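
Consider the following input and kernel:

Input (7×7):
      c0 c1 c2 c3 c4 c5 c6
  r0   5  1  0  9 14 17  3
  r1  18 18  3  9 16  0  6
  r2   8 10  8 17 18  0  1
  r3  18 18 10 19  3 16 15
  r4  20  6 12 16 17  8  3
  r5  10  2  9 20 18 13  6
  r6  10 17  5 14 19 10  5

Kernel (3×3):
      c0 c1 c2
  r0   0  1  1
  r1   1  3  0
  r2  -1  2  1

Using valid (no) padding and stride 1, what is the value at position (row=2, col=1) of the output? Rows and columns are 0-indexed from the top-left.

107

The receptive field on the input at this output position is [10 8 17 / 18 10 19 / 6 12 16]. Elementwise product with the kernel and sum: 8·1 + 17·1 + 18·1 + 10·3 + 6·-1 + 12·2 + 16·1.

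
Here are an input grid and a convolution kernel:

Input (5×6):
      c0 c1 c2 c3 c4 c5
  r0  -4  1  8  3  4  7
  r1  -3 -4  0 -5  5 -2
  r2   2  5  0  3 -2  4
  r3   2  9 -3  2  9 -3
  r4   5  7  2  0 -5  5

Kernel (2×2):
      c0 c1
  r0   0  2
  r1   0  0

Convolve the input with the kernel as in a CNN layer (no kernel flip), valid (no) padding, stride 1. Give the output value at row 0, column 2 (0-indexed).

6

The receptive field on the input at this output position is [8 3 / 0 -5]. Elementwise product with the kernel and sum: 3·2.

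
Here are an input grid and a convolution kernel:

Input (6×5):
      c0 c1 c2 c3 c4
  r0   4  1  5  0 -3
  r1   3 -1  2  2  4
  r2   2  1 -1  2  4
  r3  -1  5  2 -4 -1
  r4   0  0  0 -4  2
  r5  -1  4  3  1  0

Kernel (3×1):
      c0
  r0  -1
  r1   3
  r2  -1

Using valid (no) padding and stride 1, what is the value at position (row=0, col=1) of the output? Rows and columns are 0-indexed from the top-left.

-5

The receptive field on the input at this output position is [1 / -1 / 1]. Elementwise product with the kernel and sum: 1·-1 + -1·3 + 1·-1.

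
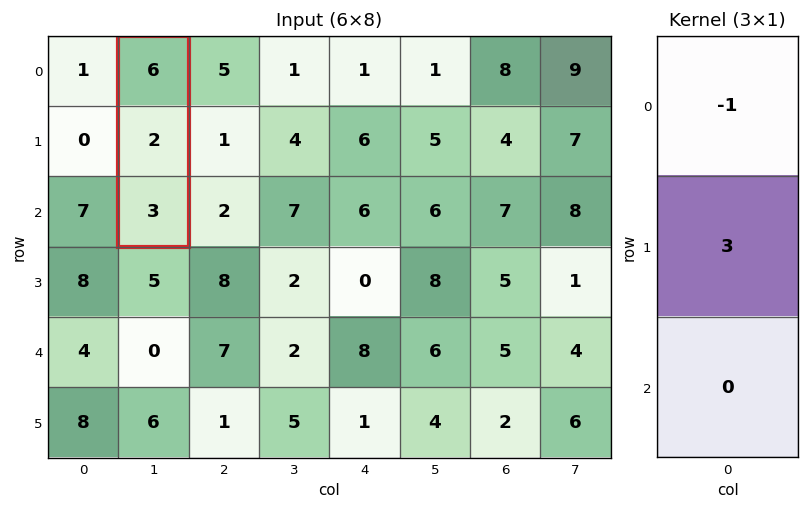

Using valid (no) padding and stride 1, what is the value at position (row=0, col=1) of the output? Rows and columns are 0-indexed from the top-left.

0

The receptive field on the input at this output position is [6 / 2 / 3]. Elementwise product with the kernel and sum: 6·-1 + 2·3.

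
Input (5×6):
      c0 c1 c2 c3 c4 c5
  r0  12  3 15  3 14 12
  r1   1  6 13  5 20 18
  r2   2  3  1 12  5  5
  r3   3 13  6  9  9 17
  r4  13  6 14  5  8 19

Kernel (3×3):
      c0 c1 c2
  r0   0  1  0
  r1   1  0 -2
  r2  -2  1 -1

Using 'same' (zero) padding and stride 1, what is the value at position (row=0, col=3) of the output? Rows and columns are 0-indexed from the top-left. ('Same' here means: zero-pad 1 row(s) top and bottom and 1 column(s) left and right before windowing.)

-54

The receptive field on the zero-padded input at this output position is [0 0 0 / 15 3 14 / 13 5 20]. Elementwise product with the kernel and sum: 0·1 + 15·1 + 14·-2 + 13·-2 + 5·1 + 20·-1.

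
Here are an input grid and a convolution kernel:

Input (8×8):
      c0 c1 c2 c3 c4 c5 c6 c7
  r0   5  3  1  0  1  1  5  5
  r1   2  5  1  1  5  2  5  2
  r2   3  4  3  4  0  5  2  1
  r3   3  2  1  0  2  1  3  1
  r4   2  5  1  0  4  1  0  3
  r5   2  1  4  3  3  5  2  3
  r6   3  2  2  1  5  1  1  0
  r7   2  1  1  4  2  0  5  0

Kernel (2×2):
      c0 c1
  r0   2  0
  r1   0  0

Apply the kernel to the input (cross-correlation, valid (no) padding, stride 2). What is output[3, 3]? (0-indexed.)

The receptive field on the input at this output position is [1 0 / 5 0]. Elementwise product with the kernel and sum: 1·2.

2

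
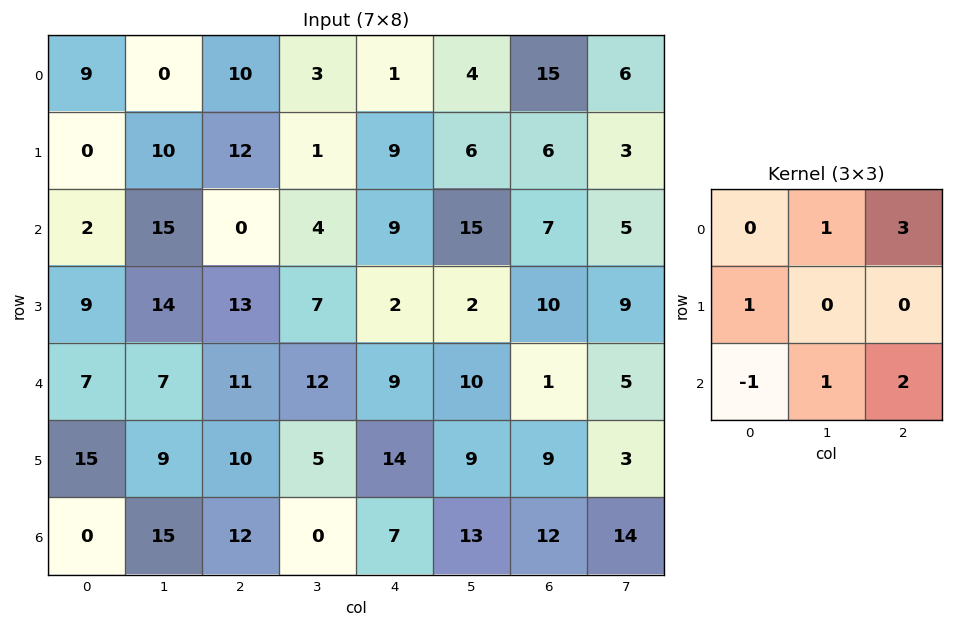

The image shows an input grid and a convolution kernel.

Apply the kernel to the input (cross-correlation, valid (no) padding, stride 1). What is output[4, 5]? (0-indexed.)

The receptive field on the input at this output position is [10 1 5 / 9 9 3 / 13 12 14]. Elementwise product with the kernel and sum: 1·1 + 5·3 + 9·1 + 13·-1 + 12·1 + 14·2.

52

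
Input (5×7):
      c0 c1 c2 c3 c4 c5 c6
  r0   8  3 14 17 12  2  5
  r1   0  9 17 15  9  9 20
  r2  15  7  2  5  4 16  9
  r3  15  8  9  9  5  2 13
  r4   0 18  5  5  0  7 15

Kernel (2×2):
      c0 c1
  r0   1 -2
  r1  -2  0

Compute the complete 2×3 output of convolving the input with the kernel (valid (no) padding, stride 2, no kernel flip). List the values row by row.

Output[0,0]: The receptive field on the input at this output position is [8 3 / 0 9]. Elementwise product with the kernel and sum: 8·1 + 3·-2 + 0·-2.
Output[0,1]: The receptive field on the input at this output position is [14 17 / 17 15]. Elementwise product with the kernel and sum: 14·1 + 17·-2 + 17·-2.

2 -54 -10
-29 -26 -38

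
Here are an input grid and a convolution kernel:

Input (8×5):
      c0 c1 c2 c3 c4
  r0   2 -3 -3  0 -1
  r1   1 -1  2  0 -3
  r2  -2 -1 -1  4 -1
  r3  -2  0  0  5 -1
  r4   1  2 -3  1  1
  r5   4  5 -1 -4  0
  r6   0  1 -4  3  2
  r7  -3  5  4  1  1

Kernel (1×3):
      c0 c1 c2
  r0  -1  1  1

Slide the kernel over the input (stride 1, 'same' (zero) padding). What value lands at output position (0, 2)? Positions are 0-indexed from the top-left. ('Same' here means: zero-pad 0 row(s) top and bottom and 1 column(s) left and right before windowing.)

The receptive field on the zero-padded input at this output position is [-3 -3 0]. Elementwise product with the kernel and sum: -3·-1 + -3·1 + 0·1.

0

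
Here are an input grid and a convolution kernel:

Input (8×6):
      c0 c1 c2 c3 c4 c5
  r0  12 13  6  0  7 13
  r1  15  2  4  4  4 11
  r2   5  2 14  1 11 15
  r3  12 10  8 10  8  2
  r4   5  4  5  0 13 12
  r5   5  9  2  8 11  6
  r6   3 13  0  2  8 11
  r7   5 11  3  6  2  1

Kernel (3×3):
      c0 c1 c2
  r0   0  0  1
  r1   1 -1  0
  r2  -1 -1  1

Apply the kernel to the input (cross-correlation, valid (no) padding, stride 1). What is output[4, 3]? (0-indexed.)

10

The receptive field on the input at this output position is [0 13 12 / 8 11 6 / 2 8 11]. Elementwise product with the kernel and sum: 12·1 + 8·1 + 11·-1 + 2·-1 + 8·-1 + 11·1.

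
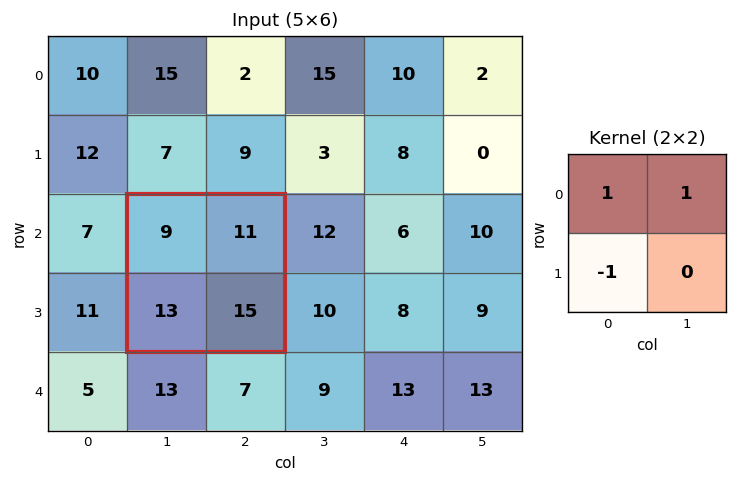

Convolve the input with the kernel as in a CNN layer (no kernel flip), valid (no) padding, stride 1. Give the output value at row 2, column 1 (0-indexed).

The receptive field on the input at this output position is [9 11 / 13 15]. Elementwise product with the kernel and sum: 9·1 + 11·1 + 13·-1.

7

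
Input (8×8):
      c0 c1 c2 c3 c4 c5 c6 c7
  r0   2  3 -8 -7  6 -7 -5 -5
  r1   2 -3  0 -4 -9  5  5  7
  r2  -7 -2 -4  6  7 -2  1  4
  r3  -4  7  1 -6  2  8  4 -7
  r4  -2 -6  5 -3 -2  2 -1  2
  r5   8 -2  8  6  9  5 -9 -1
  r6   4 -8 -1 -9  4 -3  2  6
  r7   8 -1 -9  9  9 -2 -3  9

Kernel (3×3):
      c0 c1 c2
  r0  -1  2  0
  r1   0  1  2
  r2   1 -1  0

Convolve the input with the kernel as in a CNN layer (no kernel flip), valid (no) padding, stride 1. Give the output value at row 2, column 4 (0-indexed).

1

The receptive field on the input at this output position is [7 -2 1 / 2 8 4 / -2 2 -1]. Elementwise product with the kernel and sum: 7·-1 + -2·2 + 8·1 + 4·2 + -2·1 + 2·-1.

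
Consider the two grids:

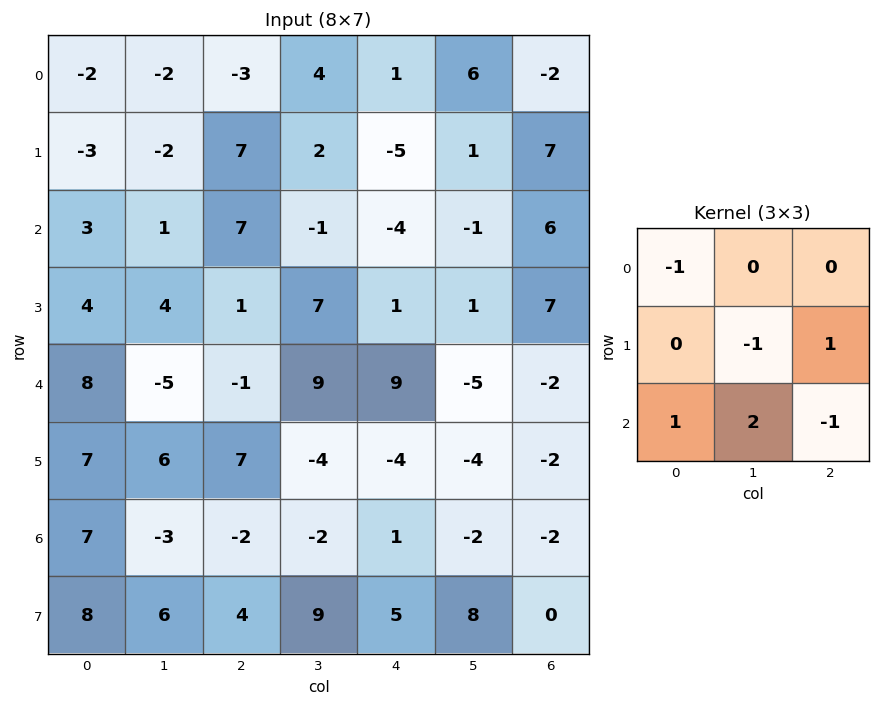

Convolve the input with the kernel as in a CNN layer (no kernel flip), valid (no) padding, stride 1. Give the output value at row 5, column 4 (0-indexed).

25

The receptive field on the input at this output position is [-4 -4 -2 / 1 -2 -2 / 5 8 0]. Elementwise product with the kernel and sum: -4·-1 + -2·-1 + -2·1 + 5·1 + 8·2 + 0·-1.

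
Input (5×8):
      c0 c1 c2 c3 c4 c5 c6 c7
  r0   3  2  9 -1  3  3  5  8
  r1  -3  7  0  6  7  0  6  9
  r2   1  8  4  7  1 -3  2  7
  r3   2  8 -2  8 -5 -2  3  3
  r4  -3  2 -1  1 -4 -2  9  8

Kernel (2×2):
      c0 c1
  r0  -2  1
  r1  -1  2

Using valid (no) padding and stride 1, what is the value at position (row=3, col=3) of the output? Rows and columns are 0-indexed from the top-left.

The receptive field on the input at this output position is [8 -5 / 1 -4]. Elementwise product with the kernel and sum: 8·-2 + -5·1 + 1·-1 + -4·2.

-30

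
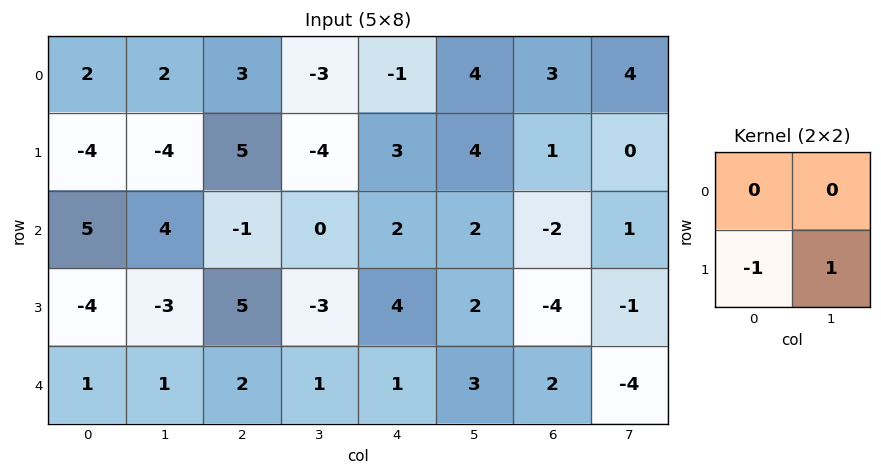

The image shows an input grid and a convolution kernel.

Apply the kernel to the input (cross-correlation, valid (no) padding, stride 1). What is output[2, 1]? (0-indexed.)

The receptive field on the input at this output position is [4 -1 / -3 5]. Elementwise product with the kernel and sum: -3·-1 + 5·1.

8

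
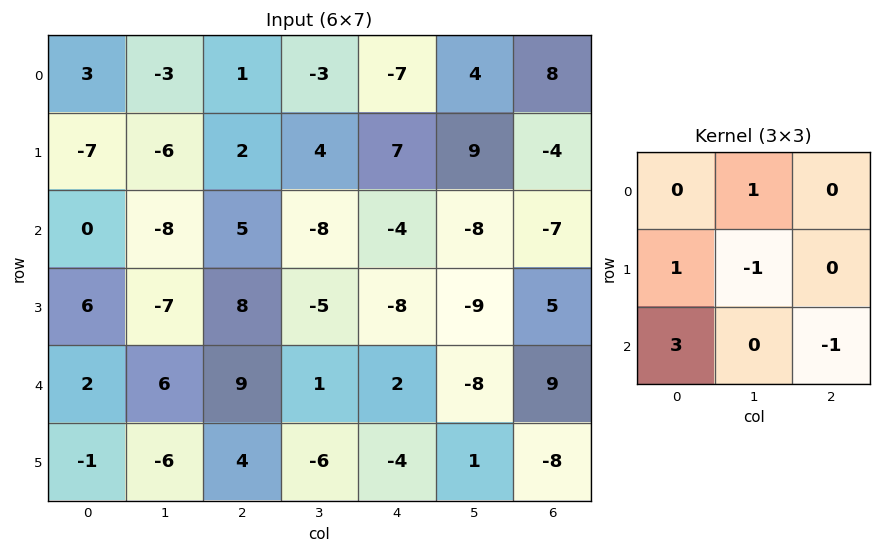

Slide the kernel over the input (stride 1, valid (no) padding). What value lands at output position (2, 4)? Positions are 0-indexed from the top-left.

-10

The receptive field on the input at this output position is [-4 -8 -7 / -8 -9 5 / 2 -8 9]. Elementwise product with the kernel and sum: -8·1 + -8·1 + -9·-1 + 2·3 + 9·-1.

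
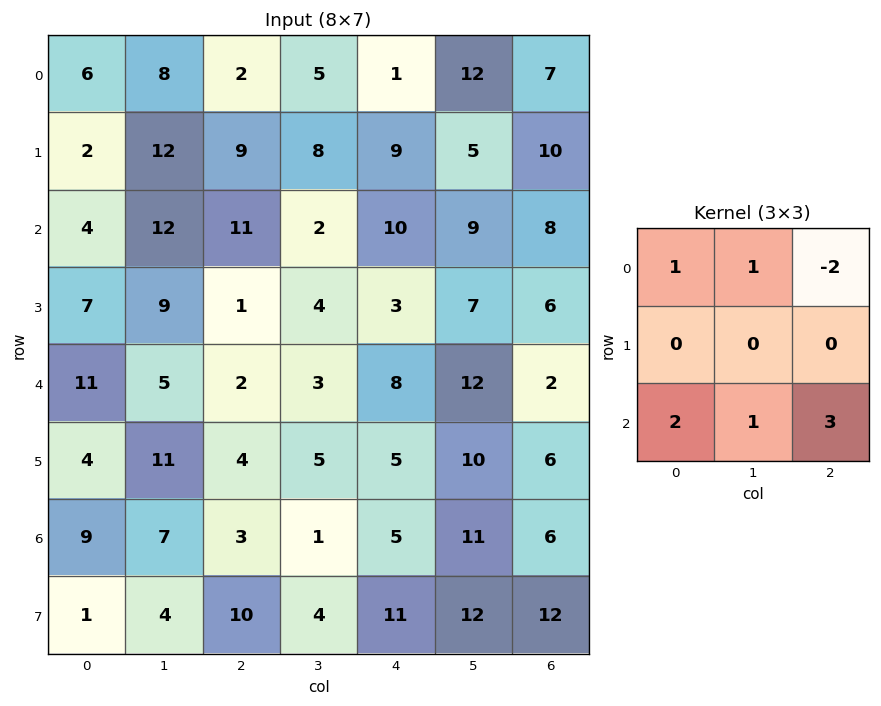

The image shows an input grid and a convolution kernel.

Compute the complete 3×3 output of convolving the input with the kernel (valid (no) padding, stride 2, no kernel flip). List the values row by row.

Output[0,0]: The receptive field on the input at this output position is [6 8 2 / 2 12 9 / 4 12 11]. Elementwise product with the kernel and sum: 6·1 + 8·1 + 2·-2 + 4·2 + 12·1 + 11·3.
Output[0,1]: The receptive field on the input at this output position is [2 5 1 / 9 8 9 / 11 2 10]. Elementwise product with the kernel and sum: 2·1 + 5·1 + 1·-2 + 11·2 + 2·1 + 10·3.

63 59 52
27 24 37
46 11 55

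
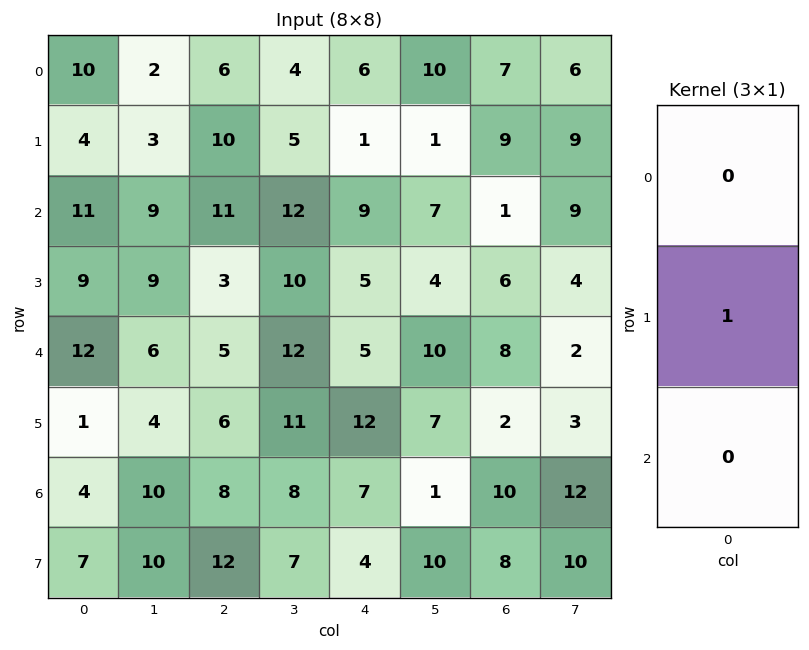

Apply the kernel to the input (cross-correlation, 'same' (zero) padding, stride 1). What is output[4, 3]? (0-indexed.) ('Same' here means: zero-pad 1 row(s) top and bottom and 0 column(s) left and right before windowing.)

12

The receptive field on the zero-padded input at this output position is [10 / 12 / 11]. Elementwise product with the kernel and sum: 12·1.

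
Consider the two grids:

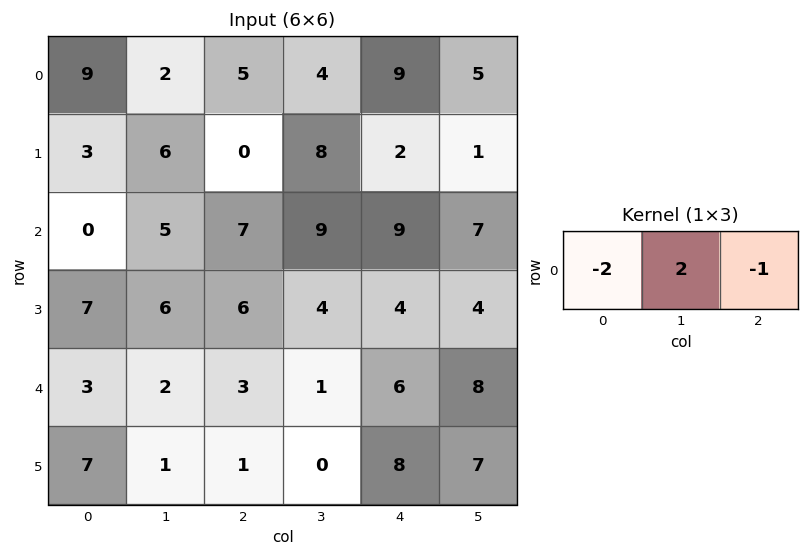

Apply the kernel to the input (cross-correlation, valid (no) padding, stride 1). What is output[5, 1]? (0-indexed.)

The receptive field on the input at this output position is [1 1 0]. Elementwise product with the kernel and sum: 1·-2 + 1·2 + 0·-1.

0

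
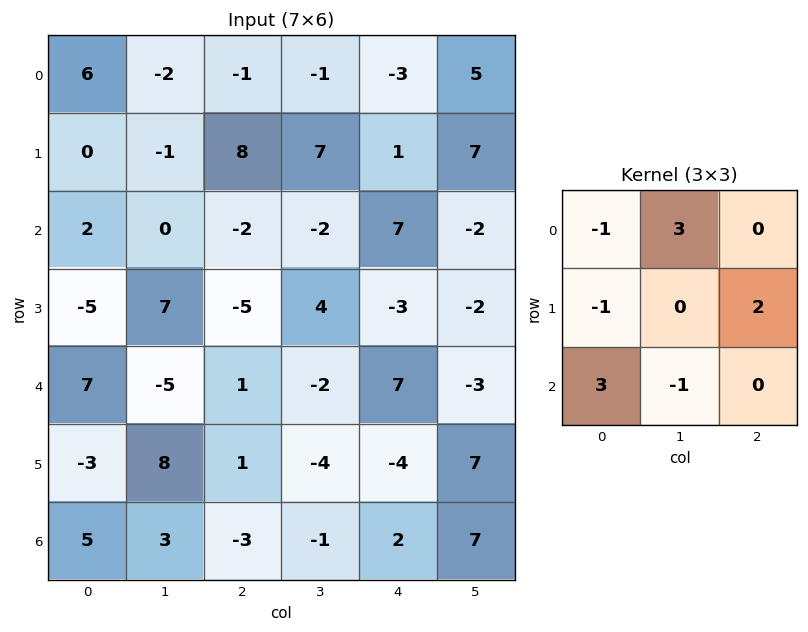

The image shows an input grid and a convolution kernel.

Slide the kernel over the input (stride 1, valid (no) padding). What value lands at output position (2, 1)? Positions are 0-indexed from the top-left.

-21

The receptive field on the input at this output position is [0 -2 -2 / 7 -5 4 / -5 1 -2]. Elementwise product with the kernel and sum: 0·-1 + -2·3 + 7·-1 + 4·2 + -5·3 + 1·-1.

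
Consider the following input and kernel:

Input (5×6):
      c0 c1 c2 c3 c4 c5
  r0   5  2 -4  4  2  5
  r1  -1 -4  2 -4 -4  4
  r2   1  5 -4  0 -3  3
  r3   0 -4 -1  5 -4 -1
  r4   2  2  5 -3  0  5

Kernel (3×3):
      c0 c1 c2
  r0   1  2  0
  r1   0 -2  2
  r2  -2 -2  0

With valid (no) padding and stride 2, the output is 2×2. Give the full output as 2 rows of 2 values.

Output[0,0]: The receptive field on the input at this output position is [5 2 -4 / -1 -4 2 / 1 5 -4]. Elementwise product with the kernel and sum: 5·1 + 2·2 + -4·-2 + 2·2 + 1·-2 + 5·-2.

9 12
9 -26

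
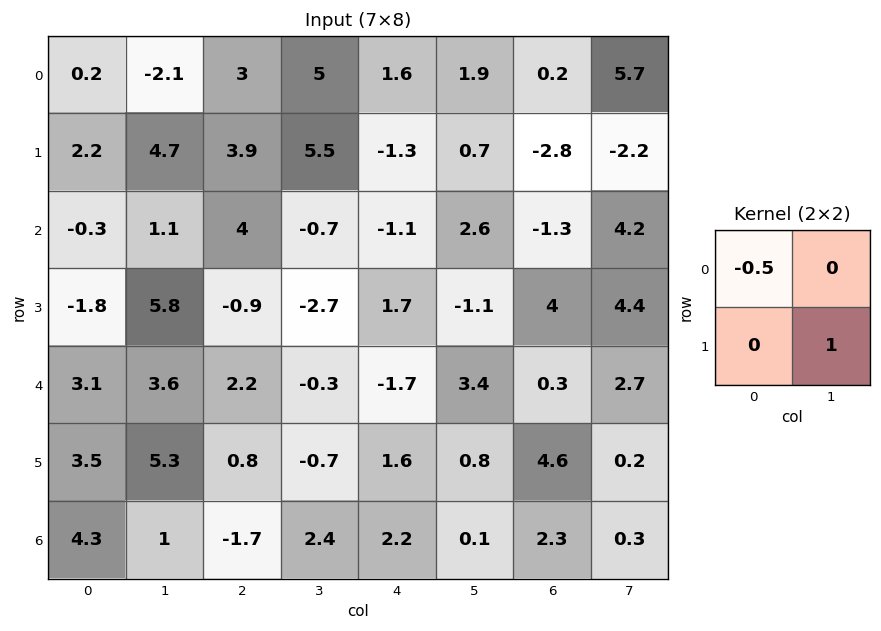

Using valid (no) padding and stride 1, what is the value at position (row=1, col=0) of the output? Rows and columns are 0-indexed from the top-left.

0

The receptive field on the input at this output position is [2.2 4.7 / -0.3 1.1]. Elementwise product with the kernel and sum: 2.2·-0.5 + 1.1·1.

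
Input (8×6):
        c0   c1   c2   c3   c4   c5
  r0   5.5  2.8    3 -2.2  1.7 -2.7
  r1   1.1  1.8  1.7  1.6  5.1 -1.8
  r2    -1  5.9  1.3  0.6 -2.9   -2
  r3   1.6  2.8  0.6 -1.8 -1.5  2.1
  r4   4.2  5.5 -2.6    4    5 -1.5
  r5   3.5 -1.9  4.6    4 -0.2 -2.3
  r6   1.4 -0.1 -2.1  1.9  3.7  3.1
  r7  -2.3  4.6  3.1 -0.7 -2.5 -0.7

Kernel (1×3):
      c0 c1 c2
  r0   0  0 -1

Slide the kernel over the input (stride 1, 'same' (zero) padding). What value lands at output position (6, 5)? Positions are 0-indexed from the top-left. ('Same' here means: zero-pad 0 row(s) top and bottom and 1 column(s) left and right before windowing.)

0

The receptive field on the zero-padded input at this output position is [3.7 3.1 0]. Elementwise product with the kernel and sum: 0·-1.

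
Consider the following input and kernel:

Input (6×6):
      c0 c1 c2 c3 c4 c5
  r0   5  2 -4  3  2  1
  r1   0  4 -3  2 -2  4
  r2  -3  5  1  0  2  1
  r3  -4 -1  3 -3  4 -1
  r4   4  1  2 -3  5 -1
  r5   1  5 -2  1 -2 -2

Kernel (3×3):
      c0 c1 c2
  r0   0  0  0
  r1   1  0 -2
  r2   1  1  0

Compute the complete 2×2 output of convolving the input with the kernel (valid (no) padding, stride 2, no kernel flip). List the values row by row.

Output[0,0]: The receptive field on the input at this output position is [5 2 -4 / 0 4 -3 / -3 5 1]. Elementwise product with the kernel and sum: 0·1 + -3·-2 + -3·1 + 5·1.
Output[0,1]: The receptive field on the input at this output position is [-4 3 2 / -3 2 -2 / 1 0 2]. Elementwise product with the kernel and sum: -3·1 + -2·-2 + 1·1 + 0·1.

8 2
-5 -6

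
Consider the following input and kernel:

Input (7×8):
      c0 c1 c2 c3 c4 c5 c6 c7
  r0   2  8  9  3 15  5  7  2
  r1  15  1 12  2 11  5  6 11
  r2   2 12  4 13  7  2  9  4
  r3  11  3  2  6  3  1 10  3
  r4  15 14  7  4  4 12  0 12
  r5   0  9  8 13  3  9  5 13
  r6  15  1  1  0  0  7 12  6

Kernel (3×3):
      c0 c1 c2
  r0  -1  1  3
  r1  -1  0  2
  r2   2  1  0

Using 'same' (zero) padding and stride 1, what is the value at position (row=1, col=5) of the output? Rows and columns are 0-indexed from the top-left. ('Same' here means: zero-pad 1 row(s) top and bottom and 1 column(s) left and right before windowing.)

The receptive field on the zero-padded input at this output position is [15 5 7 / 11 5 6 / 7 2 9]. Elementwise product with the kernel and sum: 15·-1 + 5·1 + 7·3 + 11·-1 + 6·2 + 7·2 + 2·1.

28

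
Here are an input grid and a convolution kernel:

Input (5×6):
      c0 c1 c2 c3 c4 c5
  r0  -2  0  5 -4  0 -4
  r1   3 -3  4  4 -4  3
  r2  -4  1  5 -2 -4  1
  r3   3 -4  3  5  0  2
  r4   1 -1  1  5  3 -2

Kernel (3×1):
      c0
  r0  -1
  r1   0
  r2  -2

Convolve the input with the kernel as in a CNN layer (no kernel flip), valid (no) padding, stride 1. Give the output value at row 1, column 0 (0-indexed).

The receptive field on the input at this output position is [3 / -4 / 3]. Elementwise product with the kernel and sum: 3·-1 + 3·-2.

-9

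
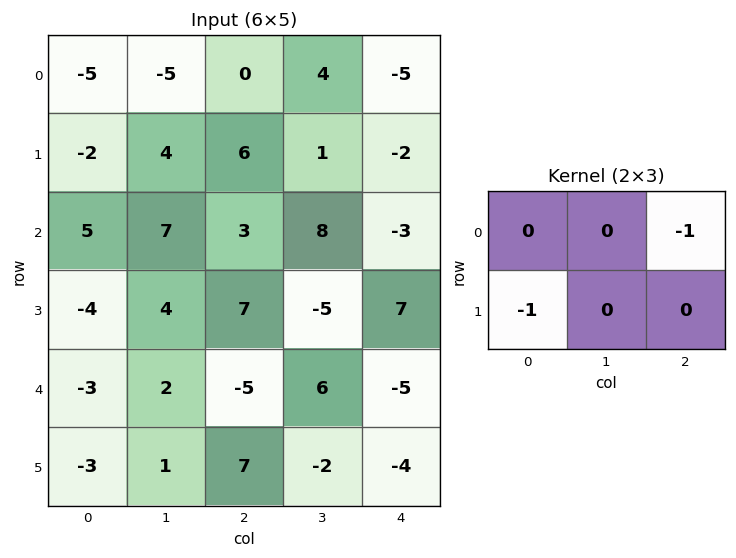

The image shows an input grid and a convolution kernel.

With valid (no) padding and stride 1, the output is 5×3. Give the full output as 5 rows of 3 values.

Output[0,0]: The receptive field on the input at this output position is [-5 -5 0 / -2 4 6]. Elementwise product with the kernel and sum: 0·-1 + -2·-1.

2 -8 -1
-11 -8 -1
1 -12 -4
-4 3 -2
8 -7 -2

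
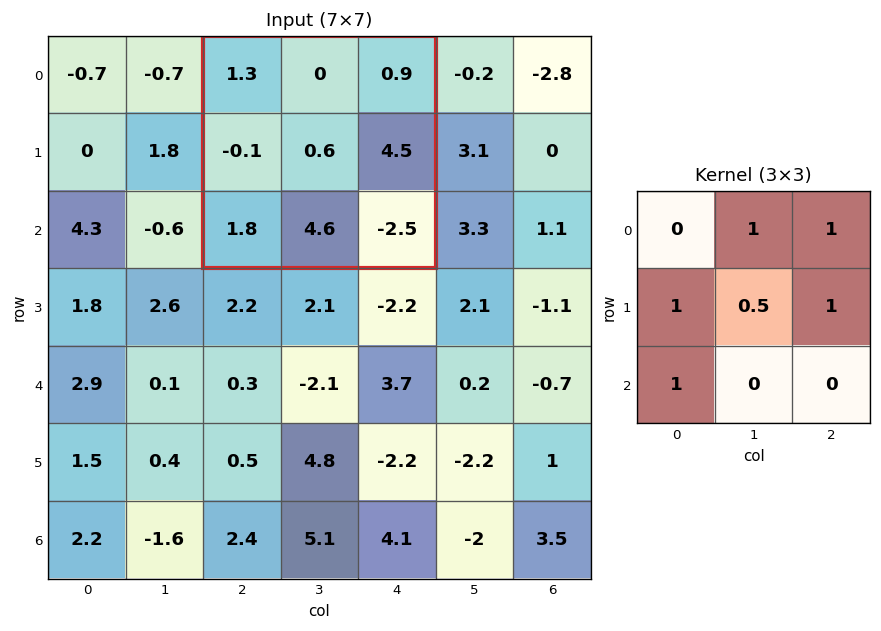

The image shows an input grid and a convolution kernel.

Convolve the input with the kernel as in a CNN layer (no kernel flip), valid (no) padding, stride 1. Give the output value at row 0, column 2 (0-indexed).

The receptive field on the input at this output position is [1.3 0 0.9 / -0.1 0.6 4.5 / 1.8 4.6 -2.5]. Elementwise product with the kernel and sum: 0·1 + 0.9·1 + -0.1·1 + 0.6·0.5 + 4.5·1 + 1.8·1.

7.4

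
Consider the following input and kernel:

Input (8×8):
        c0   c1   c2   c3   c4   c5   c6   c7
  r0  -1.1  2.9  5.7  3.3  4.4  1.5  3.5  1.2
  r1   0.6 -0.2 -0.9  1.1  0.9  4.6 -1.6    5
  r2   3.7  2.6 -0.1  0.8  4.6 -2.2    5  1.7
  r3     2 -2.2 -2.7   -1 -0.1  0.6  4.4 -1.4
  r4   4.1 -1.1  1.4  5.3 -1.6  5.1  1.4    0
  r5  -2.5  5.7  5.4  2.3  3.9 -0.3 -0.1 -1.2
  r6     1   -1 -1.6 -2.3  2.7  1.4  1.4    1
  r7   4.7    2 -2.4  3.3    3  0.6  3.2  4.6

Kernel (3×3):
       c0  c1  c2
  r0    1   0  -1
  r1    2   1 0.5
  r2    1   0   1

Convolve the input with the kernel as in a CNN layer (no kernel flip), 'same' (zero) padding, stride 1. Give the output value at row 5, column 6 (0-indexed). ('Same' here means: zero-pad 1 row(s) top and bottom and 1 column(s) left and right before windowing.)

6.2

The receptive field on the zero-padded input at this output position is [5.1 1.4 0 / -0.3 -0.1 -1.2 / 1.4 1.4 1]. Elementwise product with the kernel and sum: 5.1·1 + 0·-1 + -0.3·2 + -0.1·1 + -1.2·0.5 + 1.4·1 + 1·1.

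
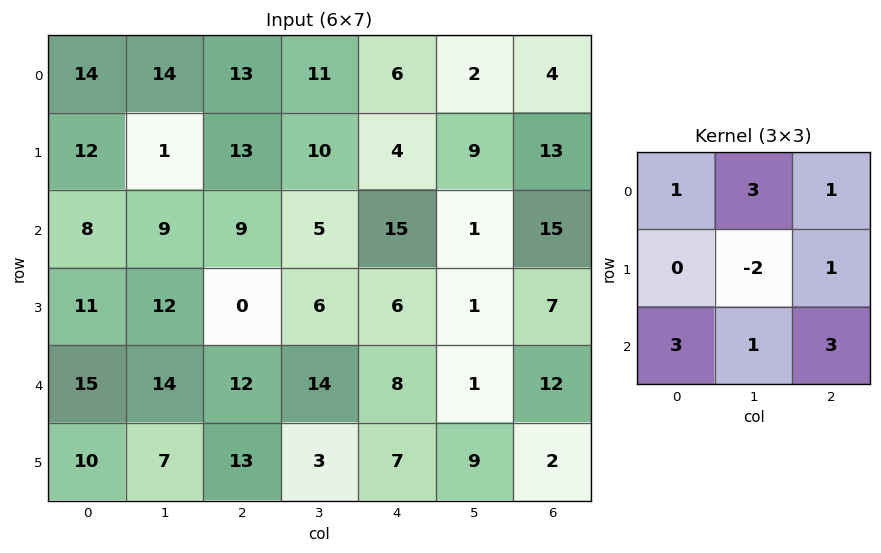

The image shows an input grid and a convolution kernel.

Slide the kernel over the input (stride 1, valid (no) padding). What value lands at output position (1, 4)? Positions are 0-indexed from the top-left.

97

The receptive field on the input at this output position is [4 9 13 / 15 1 15 / 6 1 7]. Elementwise product with the kernel and sum: 4·1 + 9·3 + 13·1 + 1·-2 + 15·1 + 6·3 + 1·1 + 7·3.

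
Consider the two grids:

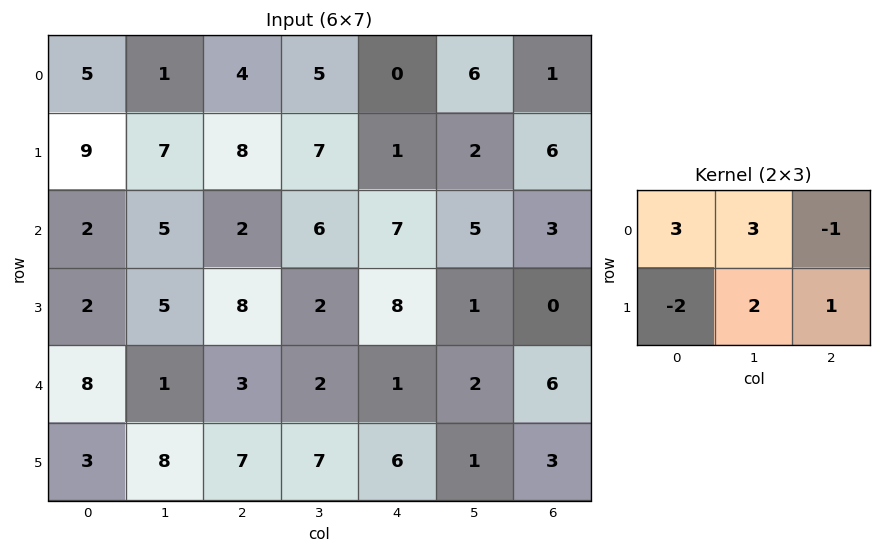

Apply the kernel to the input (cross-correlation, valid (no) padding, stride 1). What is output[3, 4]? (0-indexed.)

35

The receptive field on the input at this output position is [8 1 0 / 1 2 6]. Elementwise product with the kernel and sum: 8·3 + 1·3 + 0·-1 + 1·-2 + 2·2 + 6·1.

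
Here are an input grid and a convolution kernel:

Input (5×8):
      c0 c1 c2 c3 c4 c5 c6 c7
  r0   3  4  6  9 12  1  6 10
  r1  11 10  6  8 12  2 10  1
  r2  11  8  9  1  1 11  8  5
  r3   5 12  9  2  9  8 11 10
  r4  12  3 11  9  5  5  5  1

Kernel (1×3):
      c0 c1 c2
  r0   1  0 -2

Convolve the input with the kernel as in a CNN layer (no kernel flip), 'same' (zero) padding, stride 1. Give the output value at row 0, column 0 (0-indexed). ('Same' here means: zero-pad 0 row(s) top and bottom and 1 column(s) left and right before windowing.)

-8

The receptive field on the zero-padded input at this output position is [0 3 4]. Elementwise product with the kernel and sum: 0·1 + 4·-2.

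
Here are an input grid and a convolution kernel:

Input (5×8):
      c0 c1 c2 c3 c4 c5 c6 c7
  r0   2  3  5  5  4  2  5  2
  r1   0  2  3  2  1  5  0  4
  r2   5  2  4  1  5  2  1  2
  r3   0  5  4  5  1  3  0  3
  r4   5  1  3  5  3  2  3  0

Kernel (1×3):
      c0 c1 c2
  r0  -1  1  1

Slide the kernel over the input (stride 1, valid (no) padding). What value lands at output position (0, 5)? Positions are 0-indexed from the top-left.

5

The receptive field on the input at this output position is [2 5 2]. Elementwise product with the kernel and sum: 2·-1 + 5·1 + 2·1.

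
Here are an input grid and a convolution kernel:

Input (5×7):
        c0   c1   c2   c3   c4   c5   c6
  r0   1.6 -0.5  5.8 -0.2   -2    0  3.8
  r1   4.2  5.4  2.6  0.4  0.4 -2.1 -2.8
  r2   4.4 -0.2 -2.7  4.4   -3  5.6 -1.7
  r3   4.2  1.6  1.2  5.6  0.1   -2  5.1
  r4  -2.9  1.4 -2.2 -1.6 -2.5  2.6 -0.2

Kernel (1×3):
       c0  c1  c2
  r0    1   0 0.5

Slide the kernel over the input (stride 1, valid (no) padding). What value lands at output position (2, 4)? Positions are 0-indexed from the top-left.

The receptive field on the input at this output position is [-3 5.6 -1.7]. Elementwise product with the kernel and sum: -3·1 + -1.7·0.5.

-3.85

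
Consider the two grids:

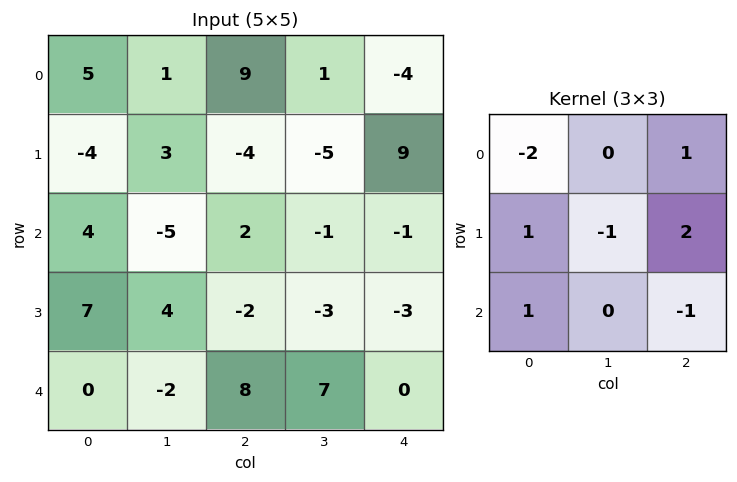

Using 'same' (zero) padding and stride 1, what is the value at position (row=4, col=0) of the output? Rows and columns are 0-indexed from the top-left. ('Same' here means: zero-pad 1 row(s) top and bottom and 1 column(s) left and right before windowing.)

The receptive field on the zero-padded input at this output position is [0 7 4 / 0 0 -2 / 0 0 0]. Elementwise product with the kernel and sum: 0·-2 + 4·1 + 0·1 + 0·-1 + -2·2 + 0·1 + 0·-1.

0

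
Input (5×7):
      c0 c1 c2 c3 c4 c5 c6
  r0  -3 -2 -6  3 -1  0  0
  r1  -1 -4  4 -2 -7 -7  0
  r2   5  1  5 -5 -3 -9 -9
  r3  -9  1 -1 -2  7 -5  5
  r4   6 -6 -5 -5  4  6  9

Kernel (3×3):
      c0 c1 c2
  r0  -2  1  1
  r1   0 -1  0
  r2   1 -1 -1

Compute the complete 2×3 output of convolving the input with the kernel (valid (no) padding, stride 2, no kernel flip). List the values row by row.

1 29 24
12 -20 -18

Output[0,0]: The receptive field on the input at this output position is [-3 -2 -6 / -1 -4 4 / 5 1 5]. Elementwise product with the kernel and sum: -3·-2 + -2·1 + -6·1 + -4·-1 + 5·1 + 1·-1 + 5·-1.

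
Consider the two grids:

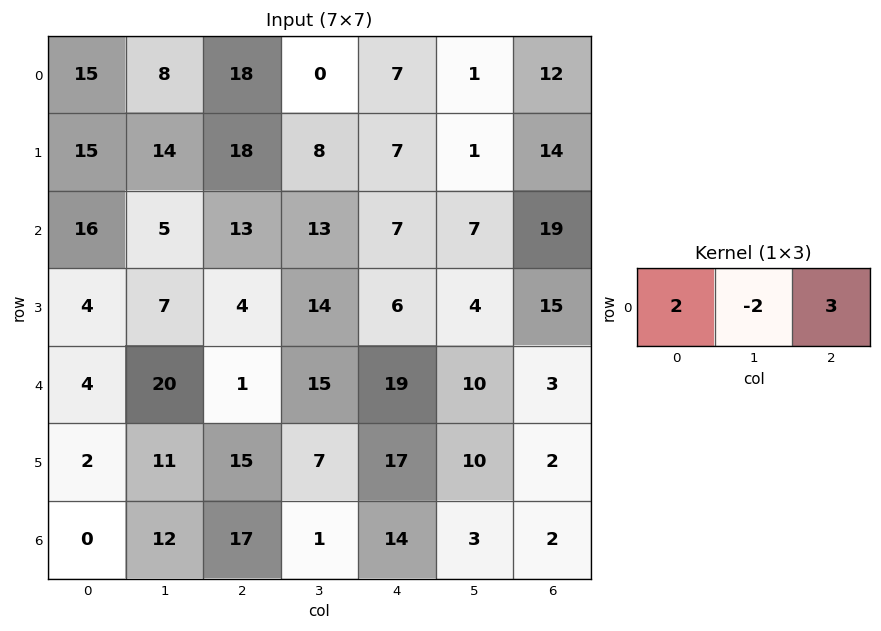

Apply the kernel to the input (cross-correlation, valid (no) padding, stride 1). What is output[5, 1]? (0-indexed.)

13

The receptive field on the input at this output position is [11 15 7]. Elementwise product with the kernel and sum: 11·2 + 15·-2 + 7·3.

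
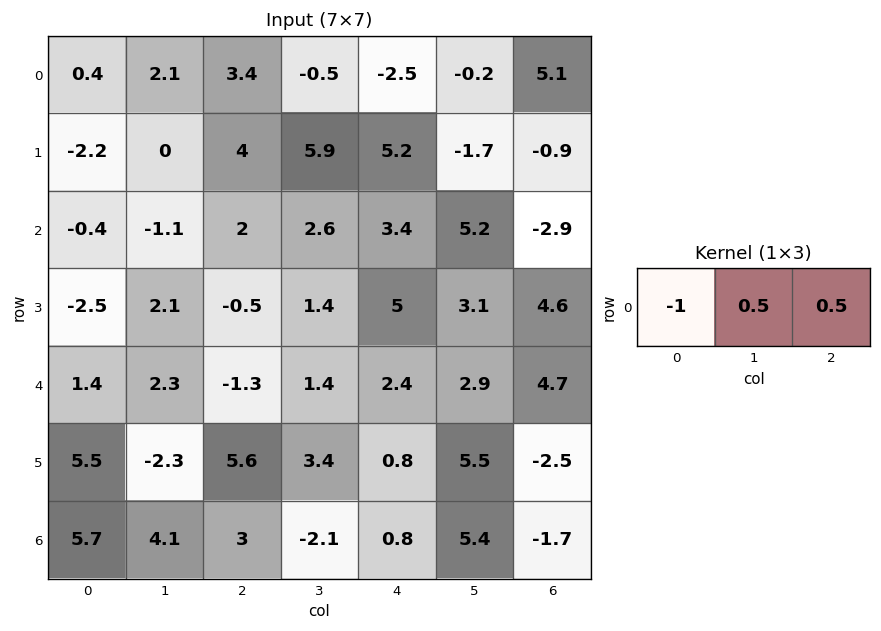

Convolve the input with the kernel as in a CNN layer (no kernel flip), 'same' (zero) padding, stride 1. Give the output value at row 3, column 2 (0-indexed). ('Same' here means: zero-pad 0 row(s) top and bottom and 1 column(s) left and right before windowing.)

The receptive field on the zero-padded input at this output position is [2.1 -0.5 1.4]. Elementwise product with the kernel and sum: 2.1·-1 + -0.5·0.5 + 1.4·0.5.

-1.65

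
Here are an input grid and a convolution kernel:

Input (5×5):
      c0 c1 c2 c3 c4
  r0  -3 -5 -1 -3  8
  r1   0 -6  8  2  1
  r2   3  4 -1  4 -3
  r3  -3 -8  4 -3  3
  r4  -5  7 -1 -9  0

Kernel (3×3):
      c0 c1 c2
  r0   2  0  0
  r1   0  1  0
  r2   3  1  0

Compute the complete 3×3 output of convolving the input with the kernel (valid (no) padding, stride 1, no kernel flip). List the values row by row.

Output[0,0]: The receptive field on the input at this output position is [-3 -5 -1 / 0 -6 8 / 3 4 -1]. Elementwise product with the kernel and sum: -3·2 + -6·1 + 3·3 + 4·1.
Output[0,1]: The receptive field on the input at this output position is [-5 -1 -3 / -6 8 2 / 4 -1 4]. Elementwise product with the kernel and sum: -5·2 + 8·1 + 4·3 + -1·1.

1 9 1
-13 -33 29
-10 32 -17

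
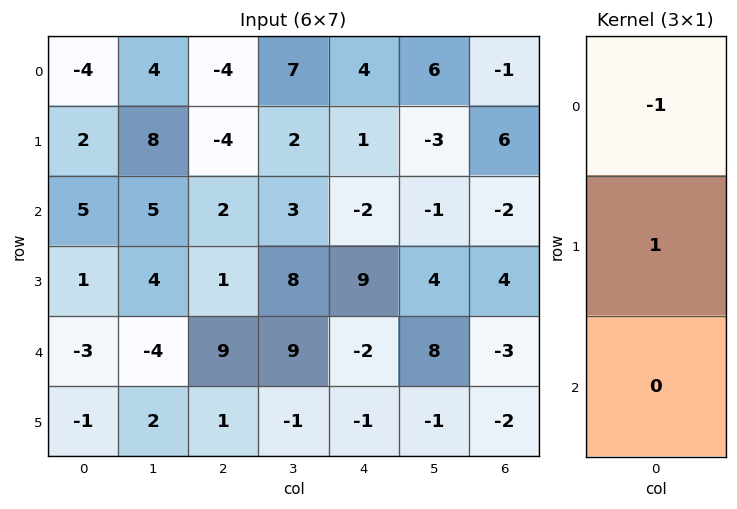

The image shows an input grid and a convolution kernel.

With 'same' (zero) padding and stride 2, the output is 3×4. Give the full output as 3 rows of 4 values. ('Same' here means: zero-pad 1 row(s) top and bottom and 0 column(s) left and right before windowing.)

Output[0,0]: The receptive field on the zero-padded input at this output position is [0 / -4 / 2]. Elementwise product with the kernel and sum: 0·-1 + -4·1.

-4 -4 4 -1
3 6 -3 -8
-4 8 -11 -7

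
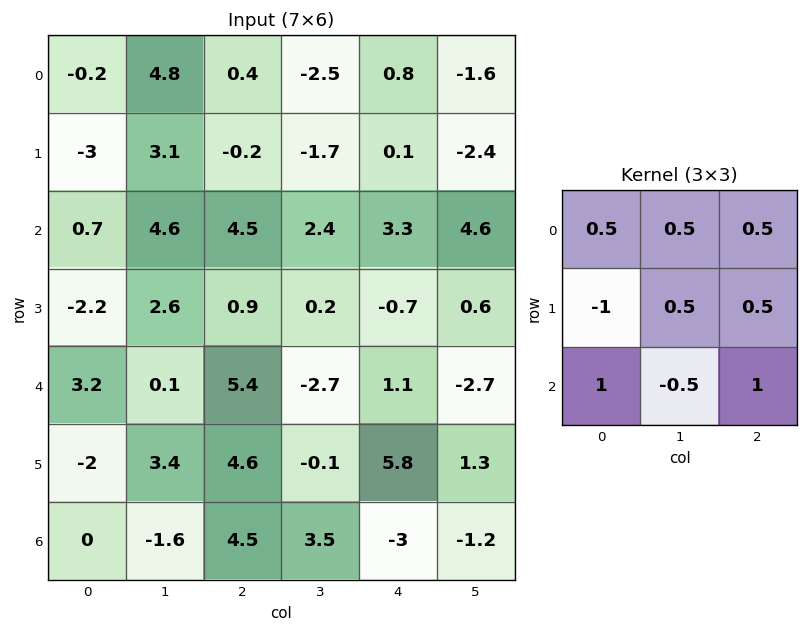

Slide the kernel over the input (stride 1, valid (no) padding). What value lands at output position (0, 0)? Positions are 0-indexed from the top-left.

9.85

The receptive field on the input at this output position is [-0.2 4.8 0.4 / -3 3.1 -0.2 / 0.7 4.6 4.5]. Elementwise product with the kernel and sum: -0.2·0.5 + 4.8·0.5 + 0.4·0.5 + -3·-1 + 3.1·0.5 + -0.2·0.5 + 0.7·1 + 4.6·-0.5 + 4.5·1.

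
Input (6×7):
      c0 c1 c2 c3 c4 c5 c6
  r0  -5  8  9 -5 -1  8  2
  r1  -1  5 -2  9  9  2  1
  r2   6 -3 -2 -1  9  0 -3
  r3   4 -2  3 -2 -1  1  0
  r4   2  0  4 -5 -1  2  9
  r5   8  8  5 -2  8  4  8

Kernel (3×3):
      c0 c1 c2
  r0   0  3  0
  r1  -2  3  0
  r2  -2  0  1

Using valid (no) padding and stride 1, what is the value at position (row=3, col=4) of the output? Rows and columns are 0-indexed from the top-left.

The receptive field on the input at this output position is [-1 1 0 / -1 2 9 / 8 4 8]. Elementwise product with the kernel and sum: 1·3 + -1·-2 + 2·3 + 8·-2 + 8·1.

3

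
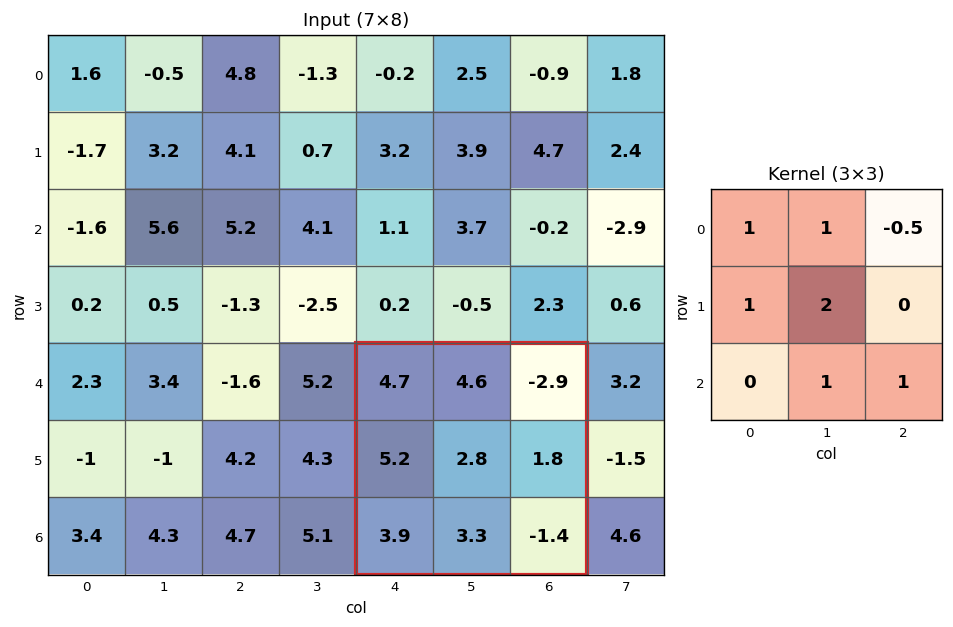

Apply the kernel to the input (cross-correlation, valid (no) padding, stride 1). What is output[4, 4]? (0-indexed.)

23.45

The receptive field on the input at this output position is [4.7 4.6 -2.9 / 5.2 2.8 1.8 / 3.9 3.3 -1.4]. Elementwise product with the kernel and sum: 4.7·1 + 4.6·1 + -2.9·-0.5 + 5.2·1 + 2.8·2 + 3.3·1 + -1.4·1.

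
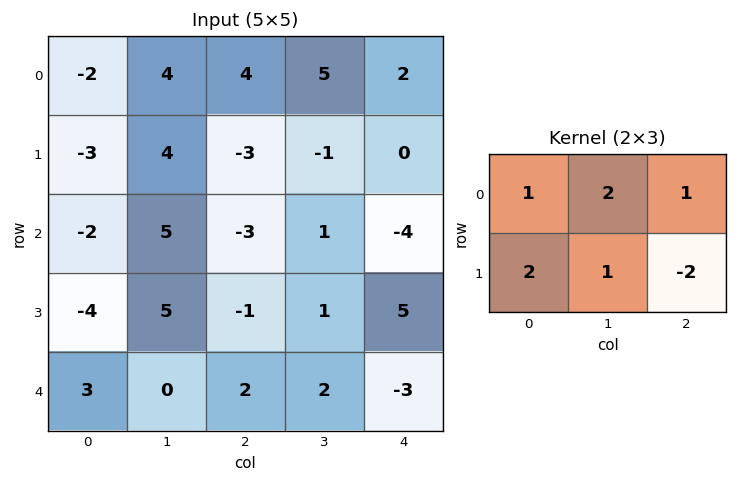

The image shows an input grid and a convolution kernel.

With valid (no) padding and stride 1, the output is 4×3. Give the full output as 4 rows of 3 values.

Output[0,0]: The receptive field on the input at this output position is [-2 4 4 / -3 4 -3]. Elementwise product with the kernel and sum: -2·1 + 4·2 + 4·1 + -3·2 + 4·1 + -3·-2.
Output[0,1]: The receptive field on the input at this output position is [4 4 5 / 4 -3 -1]. Elementwise product with the kernel and sum: 4·1 + 4·2 + 5·1 + 4·2 + -3·1 + -1·-2.

14 24 9
9 2 -2
4 7 -16
7 2 18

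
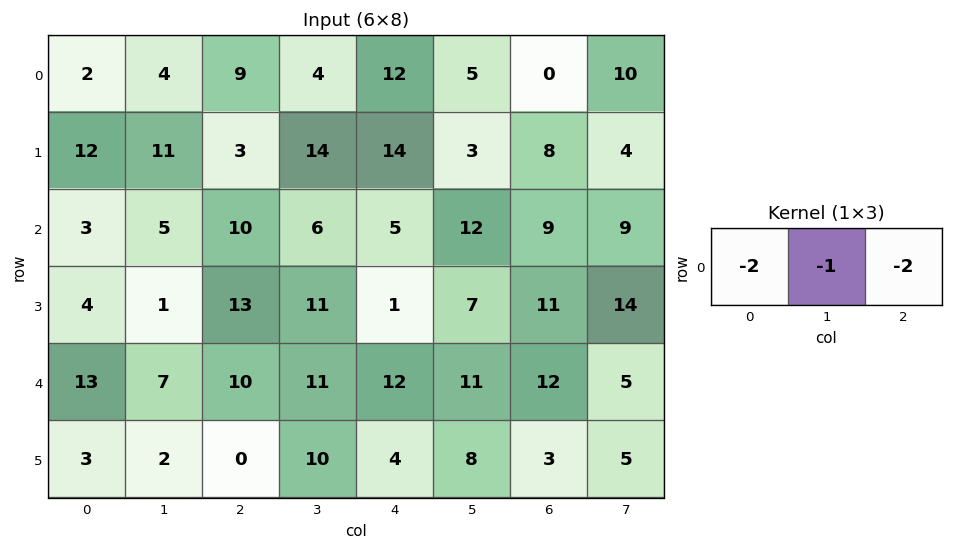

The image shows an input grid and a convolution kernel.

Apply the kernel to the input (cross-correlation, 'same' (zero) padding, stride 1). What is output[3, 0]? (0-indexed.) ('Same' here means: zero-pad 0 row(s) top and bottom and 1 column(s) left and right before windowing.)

The receptive field on the zero-padded input at this output position is [0 4 1]. Elementwise product with the kernel and sum: 0·-2 + 4·-1 + 1·-2.

-6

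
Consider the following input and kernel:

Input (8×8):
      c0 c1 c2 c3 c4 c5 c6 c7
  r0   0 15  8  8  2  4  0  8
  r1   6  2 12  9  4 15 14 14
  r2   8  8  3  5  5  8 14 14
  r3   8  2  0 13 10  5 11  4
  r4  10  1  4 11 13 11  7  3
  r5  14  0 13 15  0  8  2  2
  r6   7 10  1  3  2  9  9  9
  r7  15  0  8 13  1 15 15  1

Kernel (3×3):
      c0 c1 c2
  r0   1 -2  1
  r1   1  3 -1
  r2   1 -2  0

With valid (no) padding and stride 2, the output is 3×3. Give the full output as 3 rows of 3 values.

Output[0,0]: The receptive field on the input at this output position is [0 15 8 / 6 2 12 / 8 8 3]. Elementwise product with the kernel and sum: 0·1 + 15·-2 + 8·1 + 6·1 + 2·3 + 12·-1 + 8·1 + 8·-2.
Output[0,1]: The receptive field on the input at this output position is [8 8 2 / 12 9 4 / 3 5 5]. Elementwise product with the kernel and sum: 8·1 + 8·-2 + 2·1 + 12·1 + 9·3 + 4·-1 + 3·1 + 5·-2.

-30 22 18
17 9 8
0 48 4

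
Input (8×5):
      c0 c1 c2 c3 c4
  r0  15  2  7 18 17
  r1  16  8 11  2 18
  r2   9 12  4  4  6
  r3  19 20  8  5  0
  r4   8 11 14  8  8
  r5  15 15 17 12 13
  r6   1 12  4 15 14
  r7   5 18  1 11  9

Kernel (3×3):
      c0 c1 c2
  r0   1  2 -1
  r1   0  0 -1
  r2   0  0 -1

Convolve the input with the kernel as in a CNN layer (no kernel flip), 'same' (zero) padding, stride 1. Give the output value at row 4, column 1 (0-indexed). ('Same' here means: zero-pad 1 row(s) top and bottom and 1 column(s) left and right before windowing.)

20

The receptive field on the zero-padded input at this output position is [19 20 8 / 8 11 14 / 15 15 17]. Elementwise product with the kernel and sum: 19·1 + 20·2 + 8·-1 + 14·-1 + 17·-1.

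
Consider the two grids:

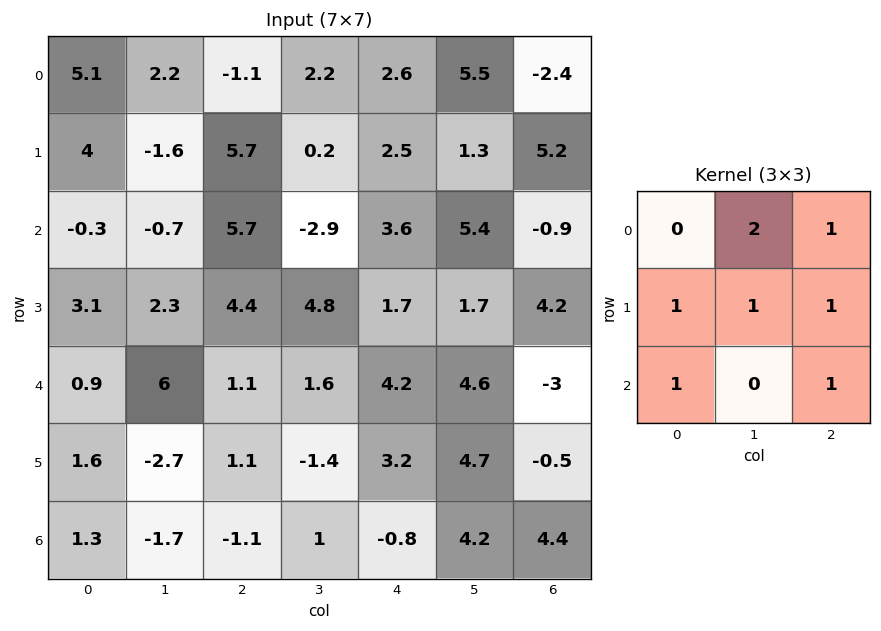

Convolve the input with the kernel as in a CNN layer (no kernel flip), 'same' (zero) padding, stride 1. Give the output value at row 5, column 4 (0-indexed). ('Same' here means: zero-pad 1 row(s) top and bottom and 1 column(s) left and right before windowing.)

24.7

The receptive field on the zero-padded input at this output position is [1.6 4.2 4.6 / -1.4 3.2 4.7 / 1 -0.8 4.2]. Elementwise product with the kernel and sum: 4.2·2 + 4.6·1 + -1.4·1 + 3.2·1 + 4.7·1 + 1·1 + 4.2·1.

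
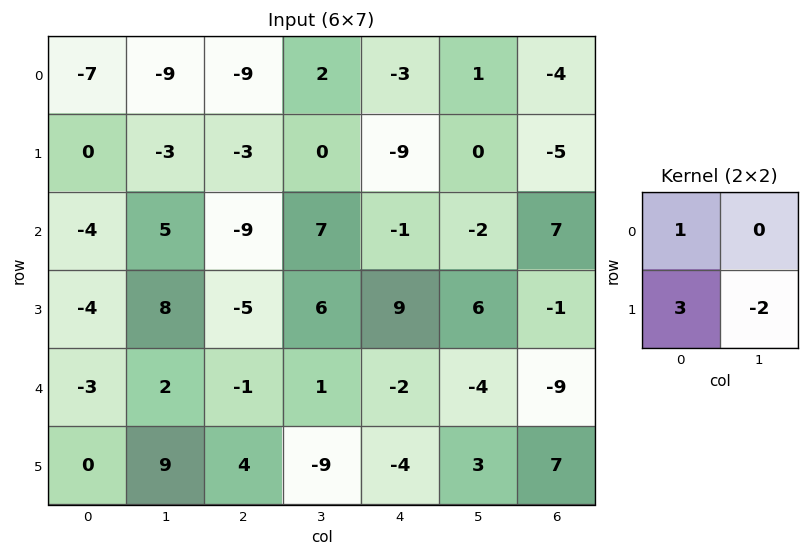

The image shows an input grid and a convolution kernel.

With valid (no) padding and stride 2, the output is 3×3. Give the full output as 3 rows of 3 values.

-1 -18 -30
-32 -36 14
-21 29 -20

Output[0,0]: The receptive field on the input at this output position is [-7 -9 / 0 -3]. Elementwise product with the kernel and sum: -7·1 + 0·3 + -3·-2.
Output[0,1]: The receptive field on the input at this output position is [-9 2 / -3 0]. Elementwise product with the kernel and sum: -9·1 + -3·3 + 0·-2.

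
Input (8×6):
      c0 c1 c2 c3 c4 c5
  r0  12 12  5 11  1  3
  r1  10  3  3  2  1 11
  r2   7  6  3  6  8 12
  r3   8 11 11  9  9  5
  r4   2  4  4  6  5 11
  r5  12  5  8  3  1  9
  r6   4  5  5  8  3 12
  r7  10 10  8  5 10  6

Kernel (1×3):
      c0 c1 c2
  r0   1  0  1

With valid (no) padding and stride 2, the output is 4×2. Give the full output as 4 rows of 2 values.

17 6
10 11
6 9
9 8

Output[0,0]: The receptive field on the input at this output position is [12 12 5]. Elementwise product with the kernel and sum: 12·1 + 5·1.
Output[0,1]: The receptive field on the input at this output position is [5 11 1]. Elementwise product with the kernel and sum: 5·1 + 1·1.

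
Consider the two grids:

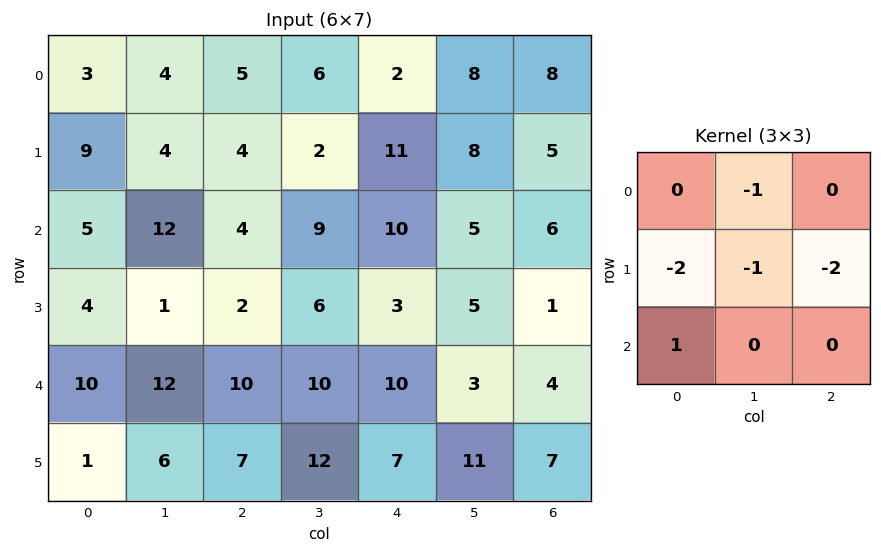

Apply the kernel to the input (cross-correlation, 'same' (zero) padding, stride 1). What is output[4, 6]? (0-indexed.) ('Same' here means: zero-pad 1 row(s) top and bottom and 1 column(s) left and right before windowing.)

0

The receptive field on the zero-padded input at this output position is [5 1 0 / 3 4 0 / 11 7 0]. Elementwise product with the kernel and sum: 1·-1 + 3·-2 + 4·-1 + 0·-2 + 11·1.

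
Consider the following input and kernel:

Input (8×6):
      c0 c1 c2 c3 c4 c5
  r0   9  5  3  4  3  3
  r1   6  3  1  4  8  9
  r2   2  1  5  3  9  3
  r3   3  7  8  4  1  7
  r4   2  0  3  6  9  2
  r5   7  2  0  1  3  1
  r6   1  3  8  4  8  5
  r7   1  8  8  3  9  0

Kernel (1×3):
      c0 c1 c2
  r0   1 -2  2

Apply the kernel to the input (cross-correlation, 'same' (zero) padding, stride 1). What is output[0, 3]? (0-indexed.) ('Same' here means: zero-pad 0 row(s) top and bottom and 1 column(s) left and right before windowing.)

The receptive field on the zero-padded input at this output position is [3 4 3]. Elementwise product with the kernel and sum: 3·1 + 4·-2 + 3·2.

1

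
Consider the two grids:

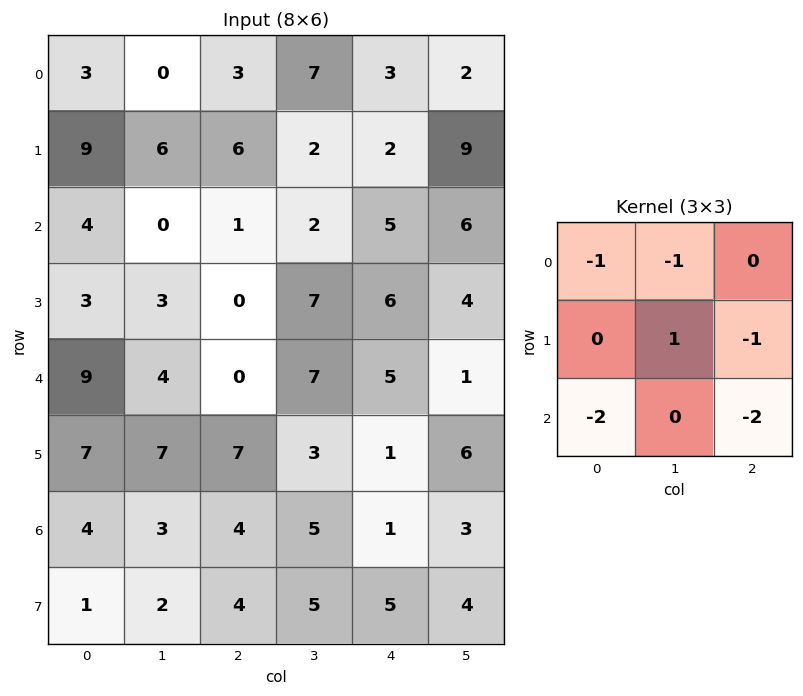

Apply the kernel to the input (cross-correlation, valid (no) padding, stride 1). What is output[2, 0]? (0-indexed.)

The receptive field on the input at this output position is [4 0 1 / 3 3 0 / 9 4 0]. Elementwise product with the kernel and sum: 4·-1 + 0·-1 + 3·1 + 0·-1 + 9·-2 + 0·-2.

-19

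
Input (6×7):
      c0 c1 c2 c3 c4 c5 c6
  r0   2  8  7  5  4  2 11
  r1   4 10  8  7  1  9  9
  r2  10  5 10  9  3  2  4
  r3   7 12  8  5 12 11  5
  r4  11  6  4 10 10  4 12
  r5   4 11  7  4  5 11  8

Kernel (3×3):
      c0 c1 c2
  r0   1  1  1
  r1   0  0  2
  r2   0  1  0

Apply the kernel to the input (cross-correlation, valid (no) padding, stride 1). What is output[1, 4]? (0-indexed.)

38

The receptive field on the input at this output position is [1 9 9 / 3 2 4 / 12 11 5]. Elementwise product with the kernel and sum: 1·1 + 9·1 + 9·1 + 4·2 + 11·1.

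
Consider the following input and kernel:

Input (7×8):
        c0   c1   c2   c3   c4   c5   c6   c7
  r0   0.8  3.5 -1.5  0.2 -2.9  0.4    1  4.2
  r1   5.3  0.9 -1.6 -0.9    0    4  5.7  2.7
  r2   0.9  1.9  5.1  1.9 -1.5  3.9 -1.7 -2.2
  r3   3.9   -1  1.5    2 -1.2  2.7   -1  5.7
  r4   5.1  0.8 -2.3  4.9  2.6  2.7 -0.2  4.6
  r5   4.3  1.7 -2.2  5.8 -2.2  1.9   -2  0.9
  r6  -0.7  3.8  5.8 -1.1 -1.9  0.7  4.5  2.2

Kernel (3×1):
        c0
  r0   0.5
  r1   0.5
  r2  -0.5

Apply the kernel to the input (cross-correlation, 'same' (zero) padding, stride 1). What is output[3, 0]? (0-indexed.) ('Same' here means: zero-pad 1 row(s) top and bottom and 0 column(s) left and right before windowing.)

The receptive field on the zero-padded input at this output position is [0.9 / 3.9 / 5.1]. Elementwise product with the kernel and sum: 0.9·0.5 + 3.9·0.5 + 5.1·-0.5.

-0.15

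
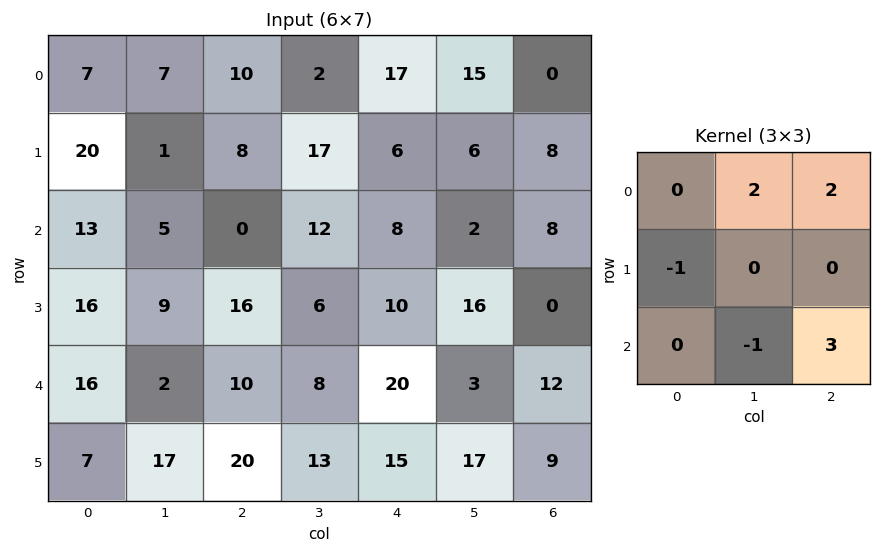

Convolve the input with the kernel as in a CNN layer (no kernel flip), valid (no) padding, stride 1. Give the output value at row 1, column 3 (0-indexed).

The receptive field on the input at this output position is [17 6 6 / 12 8 2 / 6 10 16]. Elementwise product with the kernel and sum: 6·2 + 6·2 + 12·-1 + 10·-1 + 16·3.

50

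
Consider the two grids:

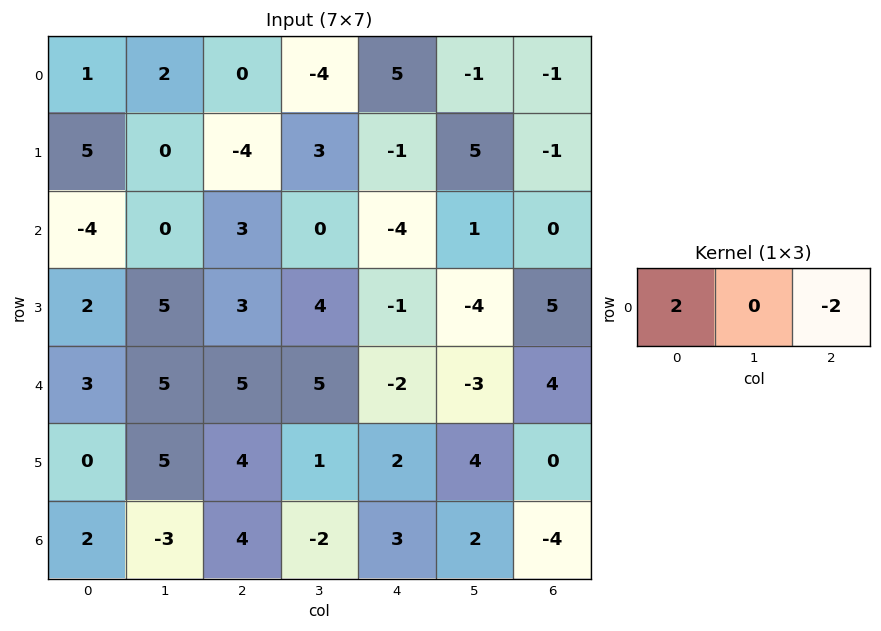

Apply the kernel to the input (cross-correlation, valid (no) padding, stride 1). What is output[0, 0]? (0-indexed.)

2

The receptive field on the input at this output position is [1 2 0]. Elementwise product with the kernel and sum: 1·2 + 0·-2.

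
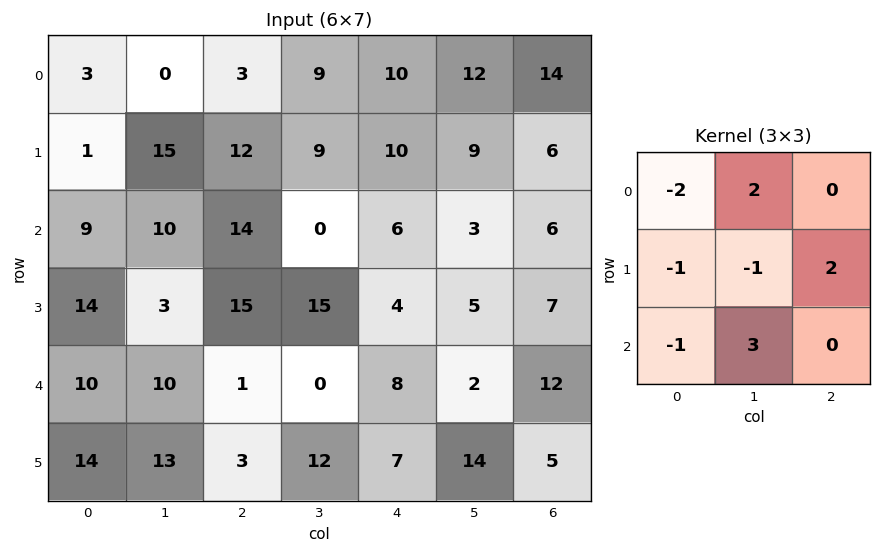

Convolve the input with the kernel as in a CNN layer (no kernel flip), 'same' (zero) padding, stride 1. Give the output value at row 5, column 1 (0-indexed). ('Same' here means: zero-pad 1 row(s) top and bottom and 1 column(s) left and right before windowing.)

The receptive field on the zero-padded input at this output position is [10 10 1 / 14 13 3 / 0 0 0]. Elementwise product with the kernel and sum: 10·-2 + 10·2 + 14·-1 + 13·-1 + 3·2 + 0·-1 + 0·3.

-21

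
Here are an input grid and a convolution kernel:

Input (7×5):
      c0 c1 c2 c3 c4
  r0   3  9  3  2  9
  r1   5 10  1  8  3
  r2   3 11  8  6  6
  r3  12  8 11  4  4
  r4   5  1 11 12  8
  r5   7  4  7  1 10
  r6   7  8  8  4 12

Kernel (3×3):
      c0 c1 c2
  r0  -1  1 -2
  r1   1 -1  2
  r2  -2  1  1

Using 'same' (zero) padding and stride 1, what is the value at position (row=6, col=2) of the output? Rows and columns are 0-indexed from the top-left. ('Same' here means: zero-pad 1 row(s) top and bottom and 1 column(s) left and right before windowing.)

9

The receptive field on the zero-padded input at this output position is [4 7 1 / 8 8 4 / 0 0 0]. Elementwise product with the kernel and sum: 4·-1 + 7·1 + 1·-2 + 8·1 + 8·-1 + 4·2 + 0·-2 + 0·1 + 0·1.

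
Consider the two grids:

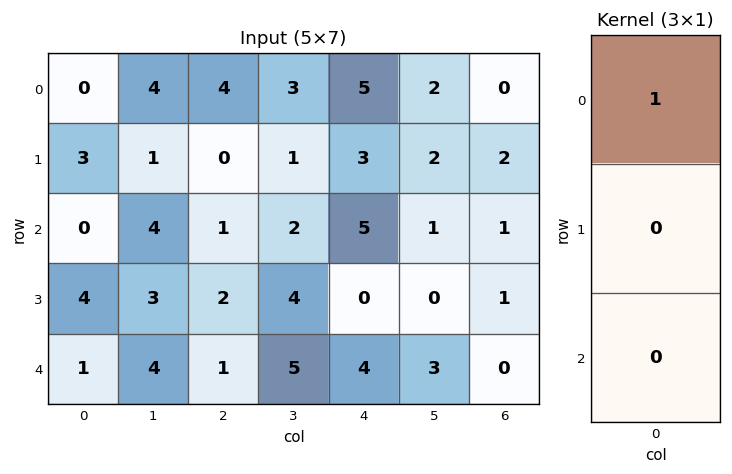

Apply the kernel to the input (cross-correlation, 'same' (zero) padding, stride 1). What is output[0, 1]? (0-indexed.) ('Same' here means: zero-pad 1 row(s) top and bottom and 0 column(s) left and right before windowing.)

0

The receptive field on the zero-padded input at this output position is [0 / 4 / 1]. Elementwise product with the kernel and sum: 0·1.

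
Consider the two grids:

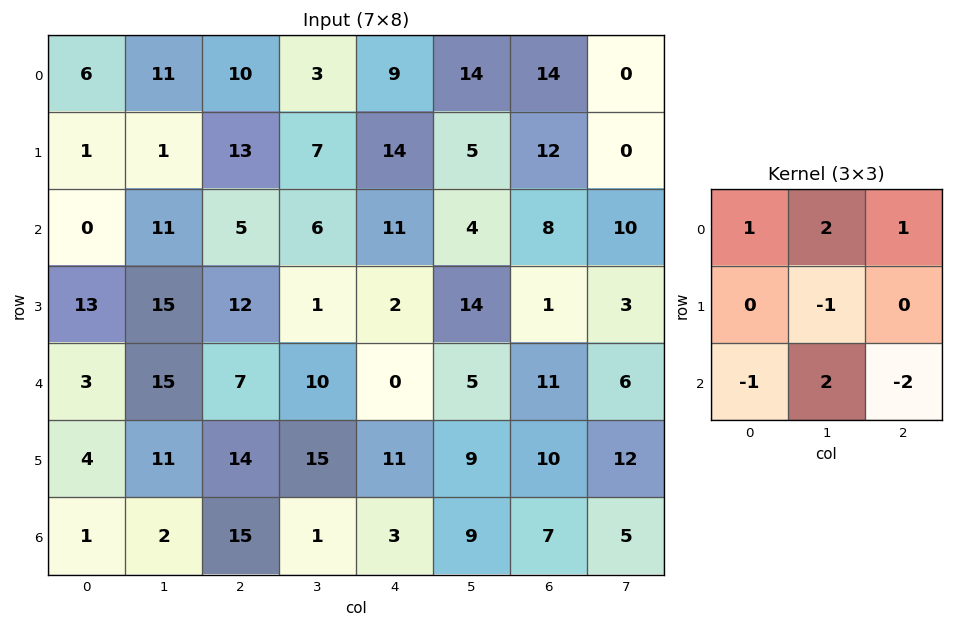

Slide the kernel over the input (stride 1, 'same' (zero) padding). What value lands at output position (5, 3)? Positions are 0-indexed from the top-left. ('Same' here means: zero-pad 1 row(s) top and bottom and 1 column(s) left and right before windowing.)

The receptive field on the zero-padded input at this output position is [7 10 0 / 14 15 11 / 15 1 3]. Elementwise product with the kernel and sum: 7·1 + 10·2 + 0·1 + 15·-1 + 15·-1 + 1·2 + 3·-2.

-7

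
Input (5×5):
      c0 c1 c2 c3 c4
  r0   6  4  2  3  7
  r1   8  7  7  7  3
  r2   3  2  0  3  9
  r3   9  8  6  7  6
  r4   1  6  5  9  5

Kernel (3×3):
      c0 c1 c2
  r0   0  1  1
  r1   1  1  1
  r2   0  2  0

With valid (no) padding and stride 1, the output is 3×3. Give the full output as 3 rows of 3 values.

32 26 33
35 31 36
37 34 49

Output[0,0]: The receptive field on the input at this output position is [6 4 2 / 8 7 7 / 3 2 0]. Elementwise product with the kernel and sum: 4·1 + 2·1 + 8·1 + 7·1 + 7·1 + 2·2.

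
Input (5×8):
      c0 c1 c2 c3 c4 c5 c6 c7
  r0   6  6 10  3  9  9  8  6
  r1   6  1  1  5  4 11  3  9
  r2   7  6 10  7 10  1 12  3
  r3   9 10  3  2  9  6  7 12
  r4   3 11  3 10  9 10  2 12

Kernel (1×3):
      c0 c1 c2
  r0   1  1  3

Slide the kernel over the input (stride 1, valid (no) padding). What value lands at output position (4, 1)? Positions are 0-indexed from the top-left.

The receptive field on the input at this output position is [11 3 10]. Elementwise product with the kernel and sum: 11·1 + 3·1 + 10·3.

44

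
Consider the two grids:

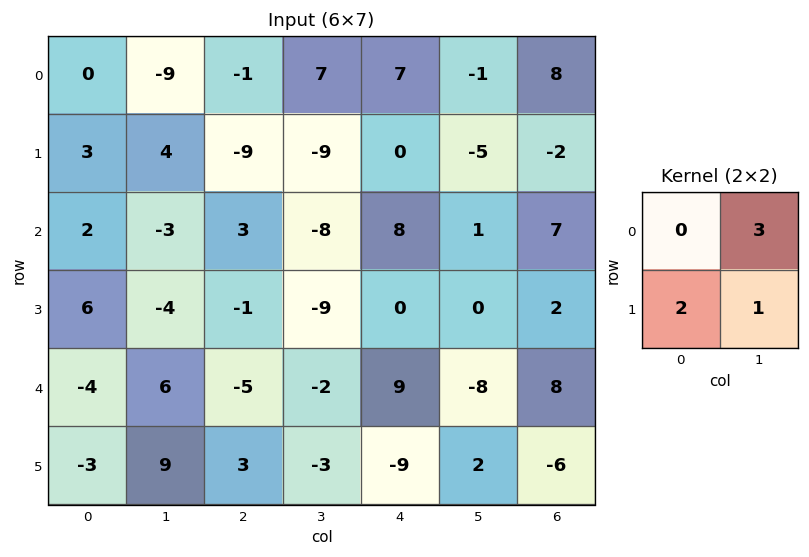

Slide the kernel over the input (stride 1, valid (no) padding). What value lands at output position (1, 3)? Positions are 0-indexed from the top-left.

-8

The receptive field on the input at this output position is [-9 0 / -8 8]. Elementwise product with the kernel and sum: 0·3 + -8·2 + 8·1.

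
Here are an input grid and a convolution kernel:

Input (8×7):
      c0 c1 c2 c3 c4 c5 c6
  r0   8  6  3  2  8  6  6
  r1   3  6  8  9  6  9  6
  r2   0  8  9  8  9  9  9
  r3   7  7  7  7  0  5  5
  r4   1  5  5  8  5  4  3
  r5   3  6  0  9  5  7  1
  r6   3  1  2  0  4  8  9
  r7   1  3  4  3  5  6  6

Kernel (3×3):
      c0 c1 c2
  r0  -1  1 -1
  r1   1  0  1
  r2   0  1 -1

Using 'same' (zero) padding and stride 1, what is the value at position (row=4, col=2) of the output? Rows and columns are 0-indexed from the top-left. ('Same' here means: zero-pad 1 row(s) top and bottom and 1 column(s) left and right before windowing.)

-3

The receptive field on the zero-padded input at this output position is [7 7 7 / 5 5 8 / 6 0 9]. Elementwise product with the kernel and sum: 7·-1 + 7·1 + 7·-1 + 5·1 + 8·1 + 0·1 + 9·-1.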